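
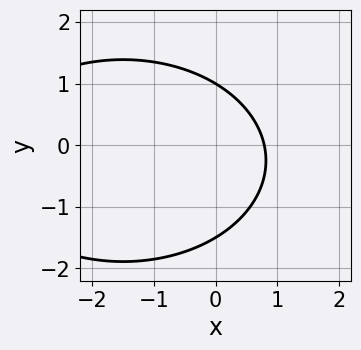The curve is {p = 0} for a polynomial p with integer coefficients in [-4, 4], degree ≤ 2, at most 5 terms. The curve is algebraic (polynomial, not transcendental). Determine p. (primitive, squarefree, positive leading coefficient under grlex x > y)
x^2 + 2*y^2 + 3*x + y - 3

First, degree: a generic line meets the curve in up to 2 points, so deg p = 2.
Next, reading off the gridlines: it crosses the y-axis at the gridline y = 1.
Finally, the integer polynomial consistent with all of this is the stated p.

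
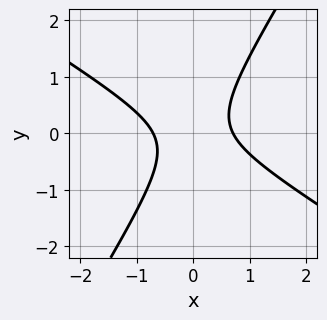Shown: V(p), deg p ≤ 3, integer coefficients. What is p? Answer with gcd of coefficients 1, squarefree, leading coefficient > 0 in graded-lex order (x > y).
First, deg p = 2. The shape is more complex than any degree-1 curve.
Then, checking where it meets the axes: no y-intercept at any integer in the box.
Finally, together with the visible shape, these determine p as stated.

2*x^2 + 2*x*y - 2*y^2 - 1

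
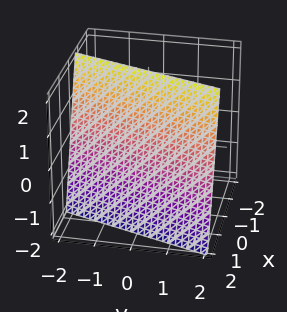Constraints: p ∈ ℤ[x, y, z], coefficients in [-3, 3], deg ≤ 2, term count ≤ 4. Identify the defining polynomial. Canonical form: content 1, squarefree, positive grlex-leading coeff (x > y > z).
(a) Degree: the surface is flat (a plane), so deg p = 1.
(b) Against the integer gridlines: one z-axis crossing is at z = 2; it crosses the y-axis at the gridline y = -2.
(c) The integer polynomial consistent with all of this is the stated p.

3*x - y + z - 2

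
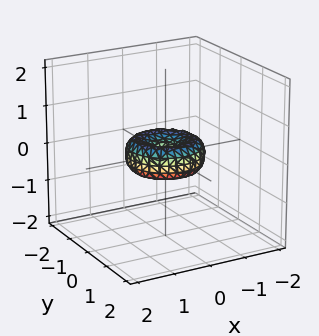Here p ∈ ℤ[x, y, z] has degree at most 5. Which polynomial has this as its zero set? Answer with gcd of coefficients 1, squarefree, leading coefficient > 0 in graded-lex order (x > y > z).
deg p = 4.
Symmetries: rotational symmetry about the z-axis ⇒ p depends on x, y only through x² + y².
From the axis intercepts and sections: a circular section at z = 0 has radius exactly 1; among the integer gridlines, it crosses the y-axis at y ∈ {-1, 0, 1}; the x-axis gridline crossings are at x ∈ {-1, 0, 1}.
Fitting integer coefficients to these (and the overall shape) gives p.

2*x^4 + 4*x^2*y^2 + 2*y^4 - 2*x^2 - 2*y^2 + 3*z^2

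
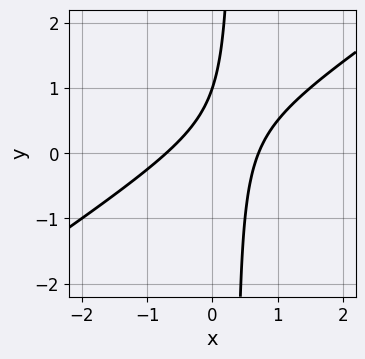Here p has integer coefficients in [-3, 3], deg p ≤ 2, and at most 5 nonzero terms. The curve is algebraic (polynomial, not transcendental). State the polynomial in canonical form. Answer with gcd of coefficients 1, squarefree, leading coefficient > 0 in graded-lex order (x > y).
First, the degree is 2 — no degree-1 curve has this shape.
Then, from the visible intercepts: it meets the y-axis at y = 1 (among the integer gridlines).
Finally, these observations pin down the coefficients.

2*x^2 - 3*x*y + y - 1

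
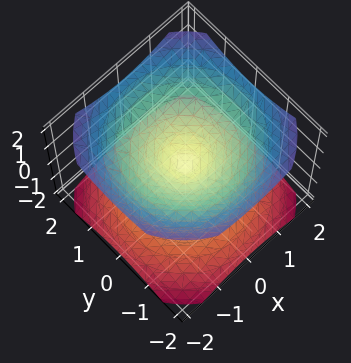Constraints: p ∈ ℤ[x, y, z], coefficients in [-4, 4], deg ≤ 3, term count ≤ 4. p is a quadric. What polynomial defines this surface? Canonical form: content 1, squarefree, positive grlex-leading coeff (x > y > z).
1. There are 2 components. Treating them together as one polynomial.
2. deg p = 2. Two nappes meeting at a single point; a quadric.
3. Symmetries: rotational symmetry about the z-axis ⇒ p depends on x, y only through x² + y²; the z ↦ −z reflection is a symmetry, so z appears only in even powers.
4. From the axis intercepts and sections: a circular section at z = 1 has radius between 1 and 2; it meets the y-axis at y = 0 (among the integer gridlines).
5. Assembling these constraints gives the stated polynomial.

2*x^2 + 2*y^2 - 3*z^2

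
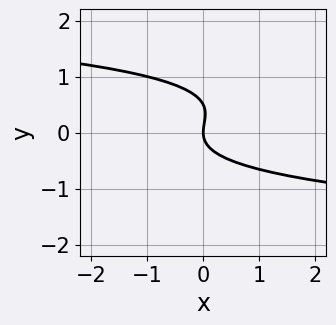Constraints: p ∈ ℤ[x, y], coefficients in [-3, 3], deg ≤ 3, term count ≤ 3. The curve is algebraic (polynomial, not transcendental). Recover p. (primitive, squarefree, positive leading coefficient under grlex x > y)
(a) Degree: no degree-2 curve has this shape, so deg p = 3.
(b) Reading off the gridlines: it meets the x-axis at x = 0 (among the integer gridlines); it crosses the y-axis at the gridline y = 0.
(c) The integer polynomial consistent with all of this is the stated p.

2*y^3 - y^2 + x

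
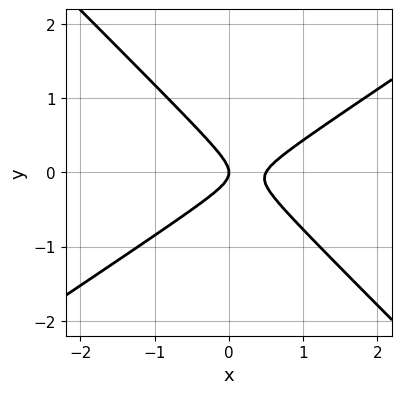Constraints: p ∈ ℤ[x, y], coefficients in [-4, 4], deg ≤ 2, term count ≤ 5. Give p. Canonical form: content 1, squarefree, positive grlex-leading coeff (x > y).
(a) The degree is 2 — a generic line meets the curve in up to 2 points.
(b) Reading off the gridlines: one y-axis crossing is at y = 0; it crosses the x-axis at the gridline x = 0.
(c) Putting this together gives p.

2*x^2 - x*y - 3*y^2 - x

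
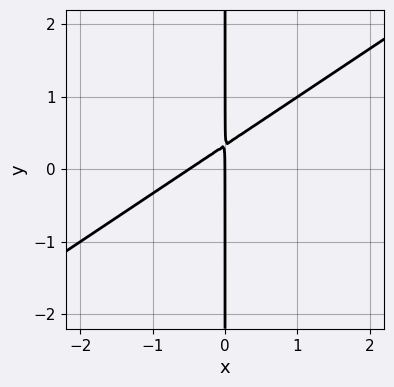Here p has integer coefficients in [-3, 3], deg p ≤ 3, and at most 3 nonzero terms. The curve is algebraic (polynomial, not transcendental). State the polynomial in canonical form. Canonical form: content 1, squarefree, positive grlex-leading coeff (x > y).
1. deg p = 2. A generic line meets the curve in up to 2 points.
2. From the visible intercepts: every point of the y-axis in the box is on the curve; it meets the x-axis at x = 0 (among the integer gridlines).
3. Assembling these constraints gives the stated polynomial.

2*x^2 - 3*x*y + x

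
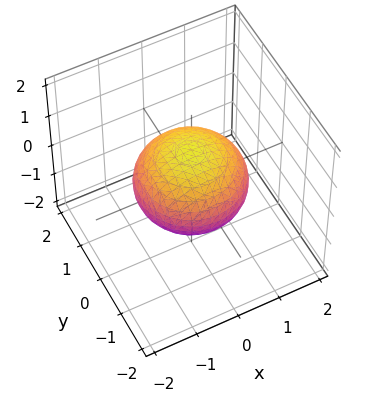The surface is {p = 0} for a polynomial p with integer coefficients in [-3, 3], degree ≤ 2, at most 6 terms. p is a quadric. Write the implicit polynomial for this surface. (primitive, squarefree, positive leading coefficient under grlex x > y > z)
2*x^2 + 2*y^2 + 3*z^2 - 3

First, the degree is 2 — a closed, bounded, convex surface; a quadric.
Next, symmetries: the z ↦ −z reflection is a symmetry, so z appears only in even powers; the surface is invariant under rotation about z: p = q(x² + y², z).
Then, from the visible intercepts: a circular section at z = 0 has radius between 1 and 2; among the integer gridlines, it crosses the z-axis at z ∈ {-1, 1}.
Finally, assembling these constraints gives the stated polynomial.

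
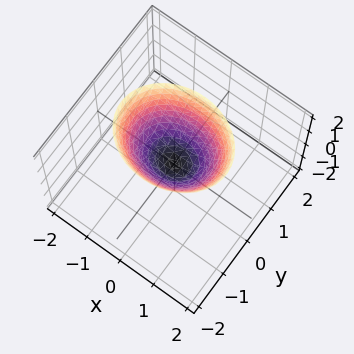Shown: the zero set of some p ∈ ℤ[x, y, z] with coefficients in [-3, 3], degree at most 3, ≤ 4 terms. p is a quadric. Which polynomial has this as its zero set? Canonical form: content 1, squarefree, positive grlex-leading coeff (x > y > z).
2*x^2 + 3*y^2 - 2*z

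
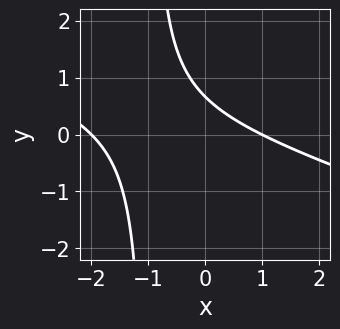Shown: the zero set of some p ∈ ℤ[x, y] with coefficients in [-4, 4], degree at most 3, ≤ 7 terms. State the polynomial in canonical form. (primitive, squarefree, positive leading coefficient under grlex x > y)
(a) Degree: the shape is more complex than any degree-1 curve, so deg p = 2.
(b) Reading off the gridlines: the x-axis gridline crossings are at x ∈ {-2, 1}.
(c) Matching integer coefficients to the picture gives p.

x^2 + 3*x*y + x + 3*y - 2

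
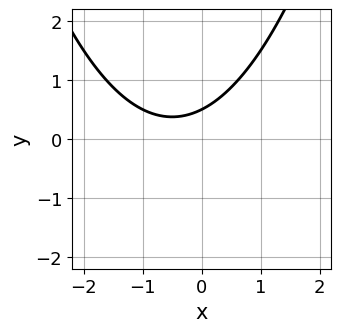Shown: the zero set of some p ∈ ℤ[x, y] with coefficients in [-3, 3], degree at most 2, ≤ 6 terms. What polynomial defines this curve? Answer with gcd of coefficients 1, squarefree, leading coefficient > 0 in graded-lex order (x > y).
First, degree: the shape is more complex than any degree-1 curve, so deg p = 2.
Then, checking where it meets the axes: the curve avoids every integer x-axis point in the box.
Finally, solving for integer coefficients yields p as stated.

x^2 + x - 2*y + 1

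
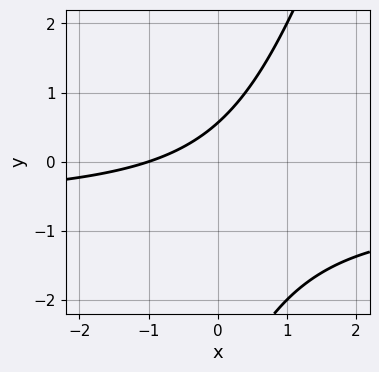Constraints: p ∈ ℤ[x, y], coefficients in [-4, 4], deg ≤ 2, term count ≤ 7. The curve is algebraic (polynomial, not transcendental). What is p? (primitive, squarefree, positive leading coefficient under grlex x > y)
(a) deg p = 2.
(b) Against the integer gridlines: one x-axis crossing is at x = -1.
(c) Together with the visible shape, these determine p as stated.

3*x*y - y^2 + 2*x - 3*y + 2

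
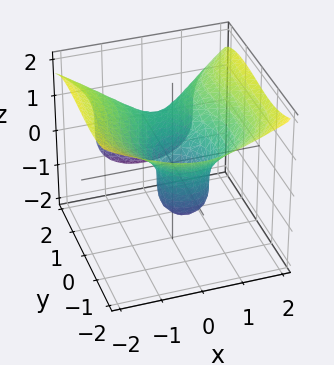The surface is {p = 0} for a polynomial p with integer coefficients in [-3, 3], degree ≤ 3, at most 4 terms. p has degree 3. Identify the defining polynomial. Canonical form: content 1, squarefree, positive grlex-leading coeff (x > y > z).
y^3 + 2*z^3 - 3*x^2 - 2*y

The degree is 3 — the shape is more complex than any degree-2 surface.
Reading off the gridlines: it meets the z-axis at z = 0 (among the integer gridlines); it meets the x-axis at x = 0 (among the integer gridlines); one y-axis crossing is at y = 0.
Together with the visible shape, these determine p as stated.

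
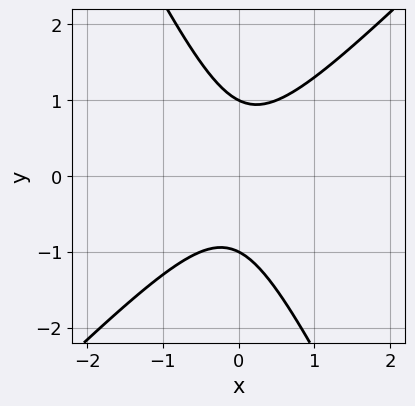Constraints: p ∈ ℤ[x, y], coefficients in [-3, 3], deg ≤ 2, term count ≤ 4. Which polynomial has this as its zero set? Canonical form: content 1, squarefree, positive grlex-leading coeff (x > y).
2*x^2 - x*y - y^2 + 1

The degree is 2 — no degree-1 curve has this shape.
From the axis intercepts and sections: the y-axis gridline crossings are at y ∈ {-1, 1}; no x-intercept at any integer in the box.
The integer polynomial consistent with all of this is the stated p.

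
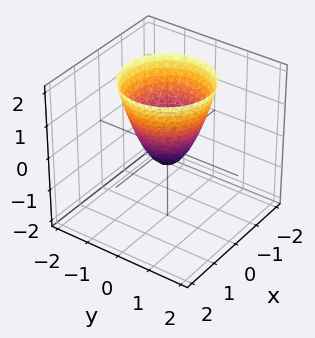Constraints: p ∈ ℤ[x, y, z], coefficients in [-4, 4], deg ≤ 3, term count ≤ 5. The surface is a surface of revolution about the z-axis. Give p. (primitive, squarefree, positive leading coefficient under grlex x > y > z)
First, deg p = 2. A generic line meets the surface in up to 2 points.
Next, symmetries: rotational symmetry about the z-axis ⇒ p depends on x, y only through x² + y².
Then, from the axis intercepts and sections: a circular section at z = 1 has radius exactly 1.
Finally, fitting integer coefficients to these (and the overall shape) gives p.

3*x^2 + 3*y^2 - 2*z - 1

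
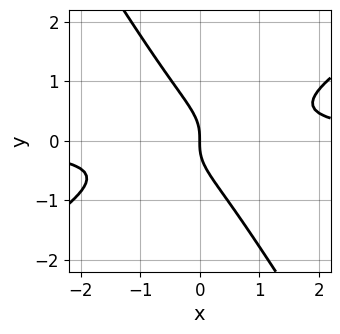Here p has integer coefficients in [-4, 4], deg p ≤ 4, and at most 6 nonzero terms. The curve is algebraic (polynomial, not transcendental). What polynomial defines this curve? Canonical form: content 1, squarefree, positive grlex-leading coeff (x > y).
3*x^2*y - 3*x*y^2 - 3*y^3 - 2*x

deg p = 3. The shape is more complex than any degree-2 curve.
Reading off the gridlines: one y-axis crossing is at y = 0; it crosses the x-axis at the gridline x = 0.
Assembling these constraints gives the stated polynomial.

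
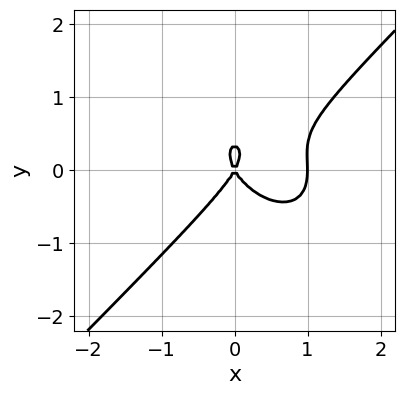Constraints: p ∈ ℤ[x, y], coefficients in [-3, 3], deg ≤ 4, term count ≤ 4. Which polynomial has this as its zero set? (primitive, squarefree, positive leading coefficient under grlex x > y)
3*x^3 - 3*y^3 - 3*x^2 + y^2

1. The degree is 3 — no degree-2 curve has this shape.
2. Checking where it meets the axes: it meets the y-axis at y = 0 (among the integer gridlines); among the integer gridlines, it crosses the x-axis at x ∈ {0, 1}.
3. Fitting integer coefficients to these (and the overall shape) gives p.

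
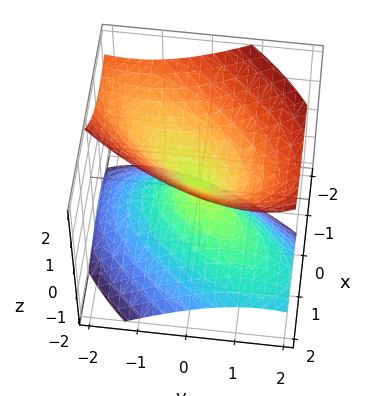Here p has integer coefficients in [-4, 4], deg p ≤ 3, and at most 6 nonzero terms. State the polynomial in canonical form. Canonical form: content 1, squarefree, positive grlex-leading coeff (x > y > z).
3*x^2 - 3*x*y + 2*x*z + 2*y^2 - 3*z^2

(a) The picture has 2 separate pieces.
(b) deg p = 2.
(c) Against the integer gridlines: one x-axis crossing is at x = 0; it meets the z-axis at z = 0 (among the integer gridlines).
(d) Matching integer coefficients to the picture gives p.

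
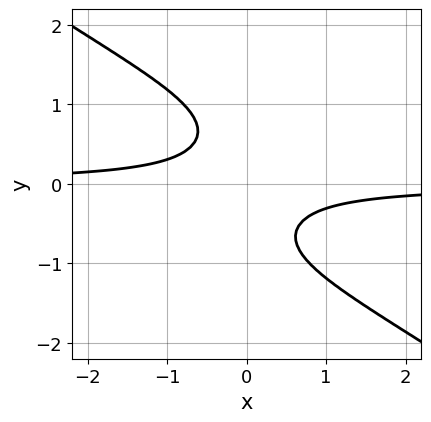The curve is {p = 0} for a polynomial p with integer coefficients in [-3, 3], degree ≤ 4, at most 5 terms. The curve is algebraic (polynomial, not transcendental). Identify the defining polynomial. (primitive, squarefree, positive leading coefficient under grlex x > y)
(a) deg p = 4. A generic line meets the curve in up to 4 points.
(b) Observable constraints: the curve avoids every integer y-axis point in the box; it misses every integer gridline on the x-axis.
(c) Putting this together gives p.

x^2*y^2 - 2*y^4 - 3*x*y - 1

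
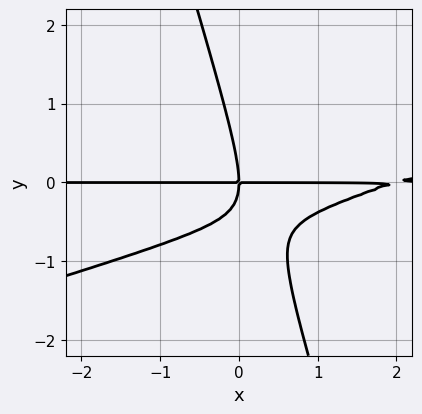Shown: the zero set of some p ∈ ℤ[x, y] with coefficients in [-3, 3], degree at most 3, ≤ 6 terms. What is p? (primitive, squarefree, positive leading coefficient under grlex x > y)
x^2*y - 3*x*y^2 - y^3 - 2*x*y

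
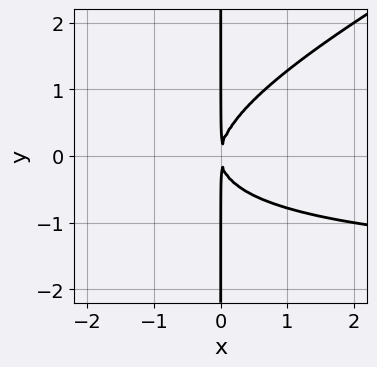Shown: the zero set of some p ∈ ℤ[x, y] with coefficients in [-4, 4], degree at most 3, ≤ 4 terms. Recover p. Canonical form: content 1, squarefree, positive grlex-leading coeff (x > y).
(a) deg p = 3. No degree-2 curve has this shape.
(b) Against the integer gridlines: the visible y-axis segment lies entirely on the curve.
(c) The integer polynomial consistent with all of this is the stated p.

x^2*y - 2*x*y^2 + 2*x^2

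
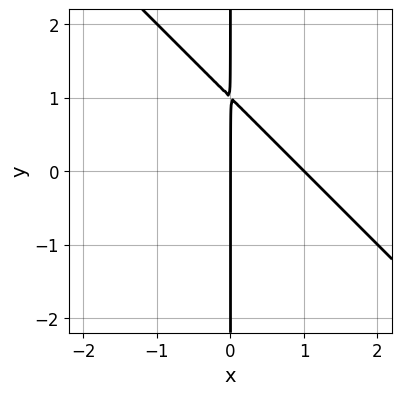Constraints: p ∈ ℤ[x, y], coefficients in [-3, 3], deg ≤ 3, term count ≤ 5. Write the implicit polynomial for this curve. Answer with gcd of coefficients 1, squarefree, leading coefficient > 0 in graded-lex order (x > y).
x^2 + x*y - x

(a) Degree: a generic line meets the curve in up to 2 points, so deg p = 2.
(b) Checking where it meets the axes: every point of the y-axis in the box is on the curve; the x-axis gridline crossings are at x ∈ {0, 1}.
(c) Assembling these constraints gives the stated polynomial.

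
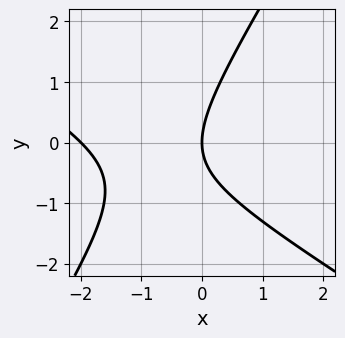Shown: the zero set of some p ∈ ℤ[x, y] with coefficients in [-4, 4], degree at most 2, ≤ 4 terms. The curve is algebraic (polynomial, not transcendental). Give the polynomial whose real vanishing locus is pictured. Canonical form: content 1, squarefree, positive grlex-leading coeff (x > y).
x^2 + x*y - y^2 + 2*x

(a) Degree: no degree-1 curve has this shape, so deg p = 2.
(b) Reading off the gridlines: among the integer gridlines, it crosses the x-axis at x ∈ {-2, 0}; it crosses the y-axis at the gridline y = 0.
(c) Together with the visible shape, these determine p as stated.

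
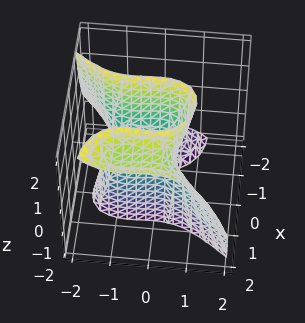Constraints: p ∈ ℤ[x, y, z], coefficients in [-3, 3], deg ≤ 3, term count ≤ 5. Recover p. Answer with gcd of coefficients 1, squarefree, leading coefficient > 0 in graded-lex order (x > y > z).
2*x^3 - 3*x^2*z - 2*y^3 - 2*y^2 + 2*z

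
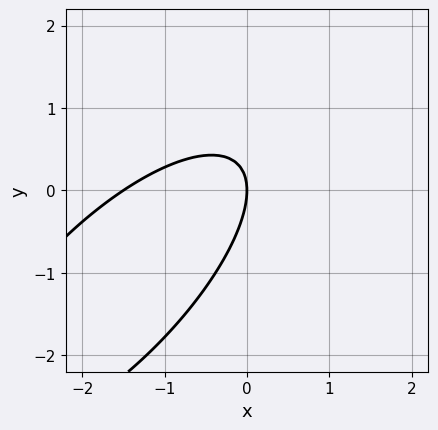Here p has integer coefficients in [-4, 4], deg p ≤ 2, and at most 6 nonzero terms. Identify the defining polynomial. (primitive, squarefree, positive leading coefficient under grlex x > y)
2*x^2 - 3*x*y + 2*y^2 + 3*x

(a) The degree is 2 — the shape is more complex than any degree-1 curve.
(b) From the visible intercepts: it meets the x-axis at x = 0 (among the integer gridlines); one y-axis crossing is at y = 0.
(c) Matching integer coefficients to the picture gives p.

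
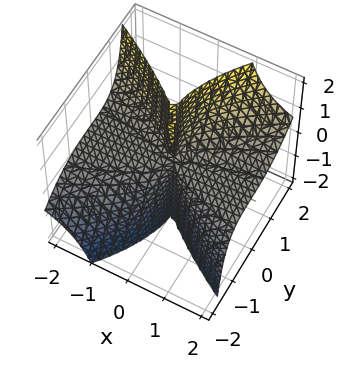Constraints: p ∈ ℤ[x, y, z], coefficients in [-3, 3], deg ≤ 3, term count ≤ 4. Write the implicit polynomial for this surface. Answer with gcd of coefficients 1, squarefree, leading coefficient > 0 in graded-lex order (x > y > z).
3*x^2*z + 3*x*y*z - 2*y^3

(a) I count 4 distinct pieces.
(b) Degree: no degree-2 surface has this shape, so deg p = 3.
(c) From the visible intercepts: it meets the y-axis at y = 0 (among the integer gridlines); the visible x-axis segment lies entirely on the surface; every point of the z-axis in the box is on the surface.
(d) Matching integer coefficients to the picture gives p.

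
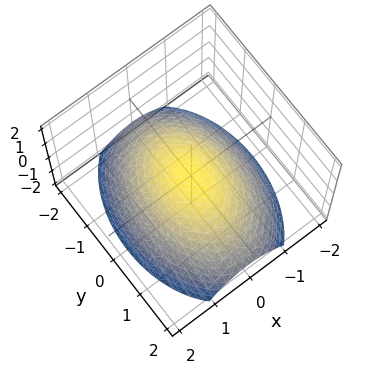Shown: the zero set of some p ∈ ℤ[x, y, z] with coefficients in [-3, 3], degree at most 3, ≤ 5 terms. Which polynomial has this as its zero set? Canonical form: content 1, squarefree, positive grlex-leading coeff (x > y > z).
2*x^2 + y^2 + 3*z

Degree: a single bowl opening along one axis; a quadric, so deg p = 2.
Symmetries: mirror symmetry y ↦ −y ⇒ only even powers of y; the x ↦ −x reflection is a symmetry, so x appears only in even powers.
Against the integer gridlines: it crosses the x-axis at the gridline x = 0; it crosses the y-axis at the gridline y = 0; one z-axis crossing is at z = 0.
The integer polynomial consistent with all of this is the stated p.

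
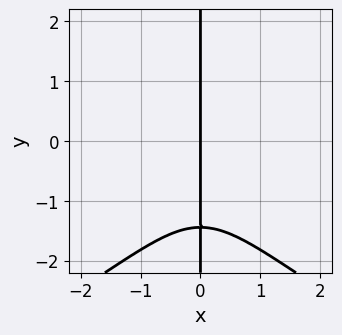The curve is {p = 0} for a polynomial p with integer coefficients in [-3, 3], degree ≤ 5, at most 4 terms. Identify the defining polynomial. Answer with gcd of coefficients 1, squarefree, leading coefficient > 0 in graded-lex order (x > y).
x*y^3 + 3*x^3 + 3*x

Degree: the shape is more complex than any degree-3 curve, so deg p = 4.
Reading off the gridlines: it meets the x-axis at x = 0 (among the integer gridlines); the visible y-axis segment lies entirely on the curve.
Together with the visible shape, these determine p as stated.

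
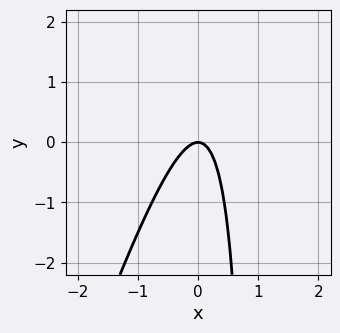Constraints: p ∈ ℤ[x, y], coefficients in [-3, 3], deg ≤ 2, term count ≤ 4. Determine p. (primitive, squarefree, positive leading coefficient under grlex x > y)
1. The degree is 2 — the shape is more complex than any degree-1 curve.
2. From the visible intercepts: one y-axis crossing is at y = 0; it crosses the x-axis at the gridline x = 0.
3. These observations pin down the coefficients.

3*x^2 - x*y + y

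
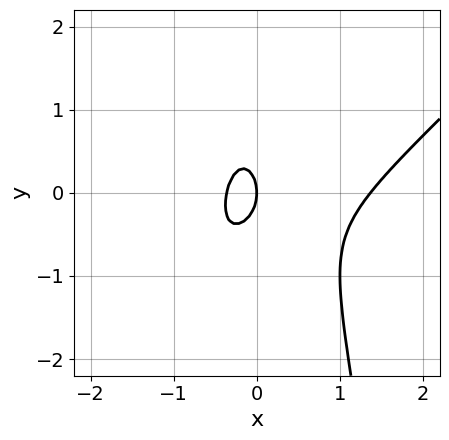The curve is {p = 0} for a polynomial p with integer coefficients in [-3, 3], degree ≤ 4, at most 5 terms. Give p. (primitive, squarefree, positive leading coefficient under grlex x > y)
First, deg p = 3.
Next, reading off the gridlines: it meets the y-axis at y = 0 (among the integer gridlines); it meets the x-axis at x = 0 (among the integer gridlines).
Finally, assembling these constraints gives the stated polynomial.

2*x^3 - 2*x^2*y - 2*x^2 - y^2 - x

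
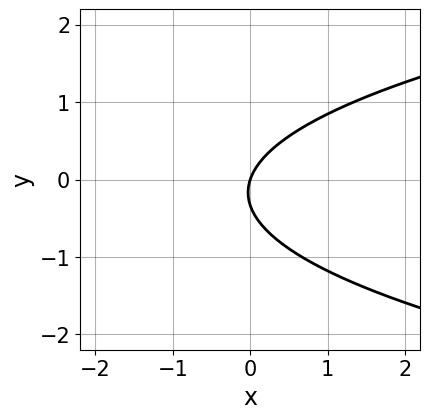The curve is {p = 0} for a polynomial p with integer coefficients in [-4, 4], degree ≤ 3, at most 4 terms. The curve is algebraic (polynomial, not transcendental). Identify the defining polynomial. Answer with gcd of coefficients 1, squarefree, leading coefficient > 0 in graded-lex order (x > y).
(a) Degree: no degree-1 curve has this shape, so deg p = 2.
(b) From the visible intercepts: it meets the x-axis at x = 0 (among the integer gridlines); one y-axis crossing is at y = 0.
(c) Assembling these constraints gives the stated polynomial.

3*y^2 - 3*x + y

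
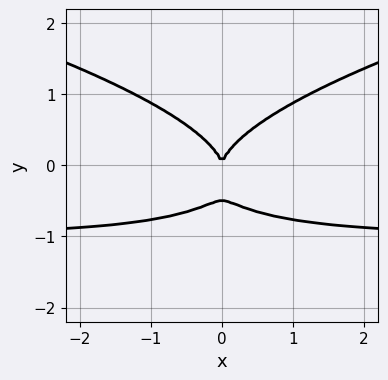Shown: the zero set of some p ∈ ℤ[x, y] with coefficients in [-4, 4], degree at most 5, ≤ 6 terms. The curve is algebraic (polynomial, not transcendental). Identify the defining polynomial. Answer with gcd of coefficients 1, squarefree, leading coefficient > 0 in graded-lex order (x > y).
First, deg p = 4.
Next, symmetries: the x ↦ −x reflection is a symmetry, so x appears only in even powers.
Then, against the integer gridlines: it meets the x-axis at x = 0 (among the integer gridlines); it crosses the y-axis at the gridline y = 0.
Finally, the integer polynomial consistent with all of this is the stated p.

2*y^4 - x^2*y + y^3 - x^2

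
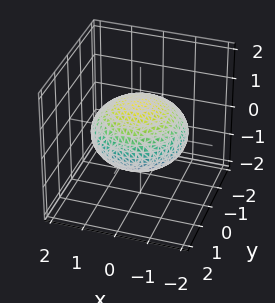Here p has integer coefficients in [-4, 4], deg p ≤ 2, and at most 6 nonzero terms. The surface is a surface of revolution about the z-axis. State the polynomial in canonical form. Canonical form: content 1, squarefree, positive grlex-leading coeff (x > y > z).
First, the degree is 2 — a generic line meets the surface in up to 2 points.
Then, symmetries: rotational symmetry about the z-axis ⇒ p depends on x, y only through x² + y².
Next, against the integer gridlines: a circular section at z = 0 has radius between 1 and 2; the z-axis gridline crossings are at z ∈ {-1, 1}.
Finally, assembling these constraints gives the stated polynomial.

x^2 + y^2 + 2*z^2 - 2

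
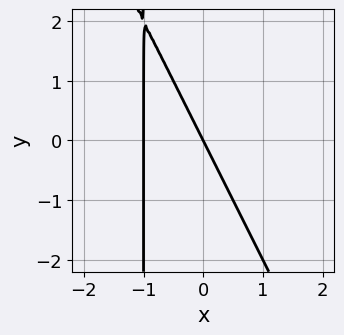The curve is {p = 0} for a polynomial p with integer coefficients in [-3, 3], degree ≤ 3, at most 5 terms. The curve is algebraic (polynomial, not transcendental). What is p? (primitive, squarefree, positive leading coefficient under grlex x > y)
2*x^2 + x*y + 2*x + y

1. Degree: the shape is more complex than any degree-1 curve, so deg p = 2.
2. Observable constraints: the x-axis gridline crossings are at x ∈ {-1, 0}; it meets the y-axis at y = 0 (among the integer gridlines).
3. Fitting integer coefficients to these (and the overall shape) gives p.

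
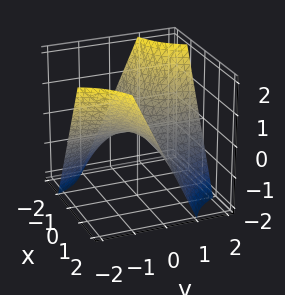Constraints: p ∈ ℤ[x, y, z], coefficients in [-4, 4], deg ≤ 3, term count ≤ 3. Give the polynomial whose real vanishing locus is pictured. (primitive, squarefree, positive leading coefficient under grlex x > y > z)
x*y + z

deg p = 2. A saddle surface; a quadric.
Observable constraints: it meets the z-axis at z = 0 (among the integer gridlines); the visible y-axis segment lies entirely on the surface.
Solving for integer coefficients yields p as stated. Check: (-2, 0, 0) on the x-axis lies on the surface, and p(-2, 0, 0) = 0. ✓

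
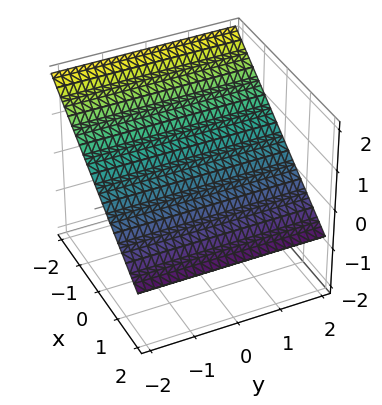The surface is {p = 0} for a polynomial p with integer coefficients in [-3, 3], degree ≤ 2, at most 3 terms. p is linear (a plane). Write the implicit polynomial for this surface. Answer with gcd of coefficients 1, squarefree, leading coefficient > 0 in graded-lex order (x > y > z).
2*x + 3*z - 2

First, deg p = 1.
Then, observable constraints: it meets the x-axis at x = 1 (among the integer gridlines); no y-intercept at any integer in the box.
Finally, these observations pin down the coefficients.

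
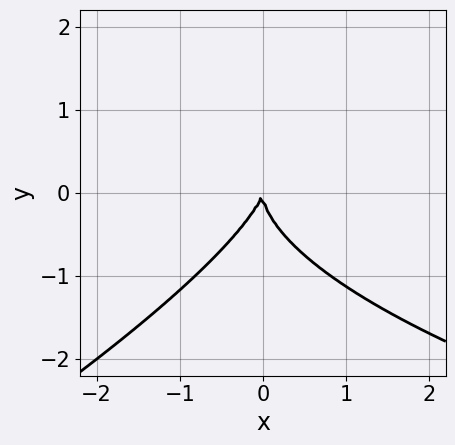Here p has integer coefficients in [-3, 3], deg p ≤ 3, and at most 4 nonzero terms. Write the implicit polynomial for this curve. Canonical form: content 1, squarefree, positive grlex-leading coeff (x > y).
1. Degree: the shape is more complex than any degree-2 curve, so deg p = 3.
2. Reading off the gridlines: one y-axis crossing is at y = 0; it meets the x-axis at x = 0 (among the integer gridlines).
3. Solving for integer coefficients yields p as stated.

x*y^2 - 2*y^3 - 3*x^2 + x*y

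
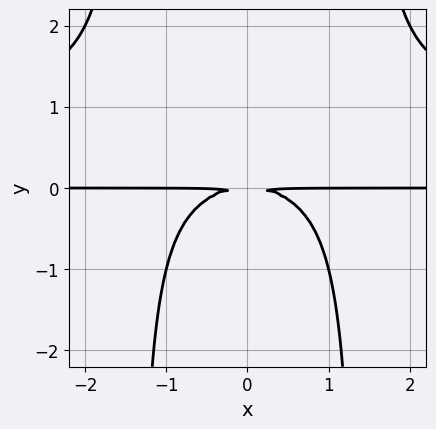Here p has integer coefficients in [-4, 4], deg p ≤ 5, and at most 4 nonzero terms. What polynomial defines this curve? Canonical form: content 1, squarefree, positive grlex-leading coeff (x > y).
x^2*y^2 - x^2*y - 2*y^2

deg p = 4.
Symmetries: the x ↦ −x reflection is a symmetry, so x appears only in even powers.
From the visible intercepts: every point of the x-axis in the box is on the curve.
Matching integer coefficients to the picture gives p.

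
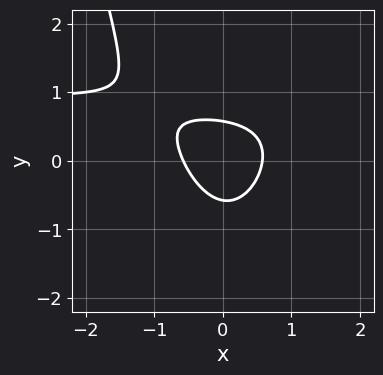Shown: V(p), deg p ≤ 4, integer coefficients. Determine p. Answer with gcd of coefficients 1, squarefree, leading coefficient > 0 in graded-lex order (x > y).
3*x^2*y - 3*x^2 - x*y - 3*y^2 + 1

deg p = 3. No degree-2 curve has this shape.
Putting this together gives p.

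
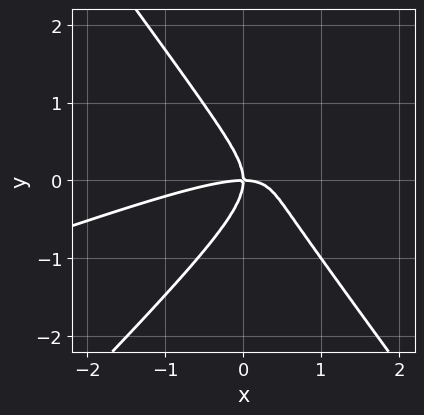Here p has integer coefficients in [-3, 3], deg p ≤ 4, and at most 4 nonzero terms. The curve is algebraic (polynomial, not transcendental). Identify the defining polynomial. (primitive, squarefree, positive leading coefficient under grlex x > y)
The degree is 3 — the shape is more complex than any degree-2 curve.
Observable constraints: one x-axis crossing is at x = 0; it crosses the y-axis at the gridline y = 0.
Putting this together gives p.

x^3 - 3*x^2*y + 2*y^3 + 2*x*y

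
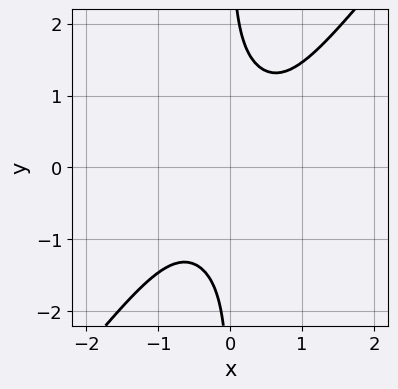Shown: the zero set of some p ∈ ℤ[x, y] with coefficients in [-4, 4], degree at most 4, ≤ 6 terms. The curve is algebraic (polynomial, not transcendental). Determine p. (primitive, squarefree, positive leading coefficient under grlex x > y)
(a) deg p = 4.
(b) Observable constraints: it misses every integer gridline on the x-axis; it misses every integer gridline on the y-axis.
(c) The integer polynomial consistent with all of this is the stated p.

2*x^4 + 3*x^3*y - 3*x*y^3 + 3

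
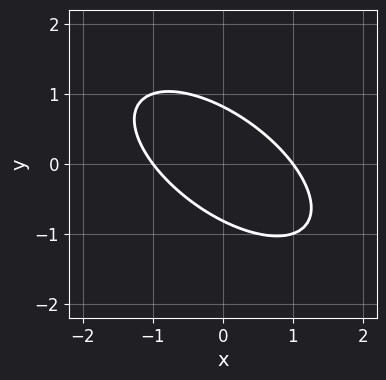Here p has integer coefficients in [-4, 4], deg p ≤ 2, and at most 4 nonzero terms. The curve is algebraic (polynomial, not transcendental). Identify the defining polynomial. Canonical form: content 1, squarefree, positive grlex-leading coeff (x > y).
(a) deg p = 2.
(b) Against the integer gridlines: the x-axis gridline crossings are at x ∈ {-1, 1}.
(c) These observations pin down the coefficients.

2*x^2 + 3*x*y + 3*y^2 - 2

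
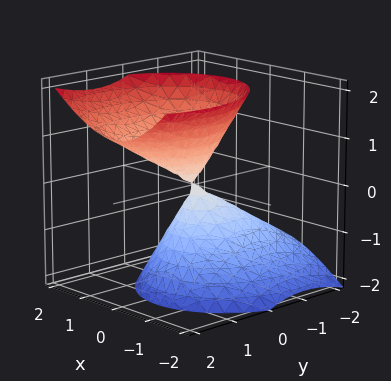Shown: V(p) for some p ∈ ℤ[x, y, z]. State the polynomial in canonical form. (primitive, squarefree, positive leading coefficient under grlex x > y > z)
(a) Degree: no degree-1 surface has this shape, so deg p = 2.
(b) Against the integer gridlines: it crosses the z-axis at the gridline z = 0; it crosses the y-axis at the gridline y = 0; it crosses the x-axis at the gridline x = 0.
(c) These observations pin down the coefficients.

3*x^2 - x*z + 2*y^2 - 2*y*z - 2*z^2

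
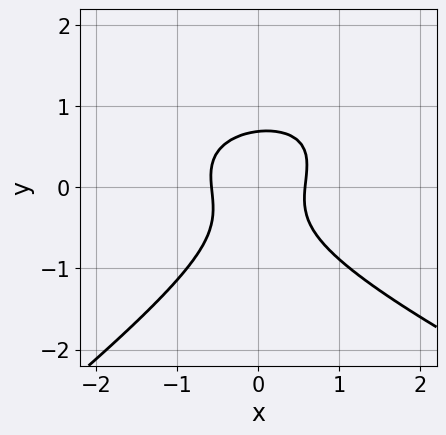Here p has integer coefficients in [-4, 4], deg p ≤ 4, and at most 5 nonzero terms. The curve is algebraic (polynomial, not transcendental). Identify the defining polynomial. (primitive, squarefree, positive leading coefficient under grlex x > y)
First, degree: the shape is more complex than any degree-2 curve, so deg p = 3.
Finally, putting this together gives p.

x^2*y + x*y^2 - 3*y^3 - 3*x^2 + 1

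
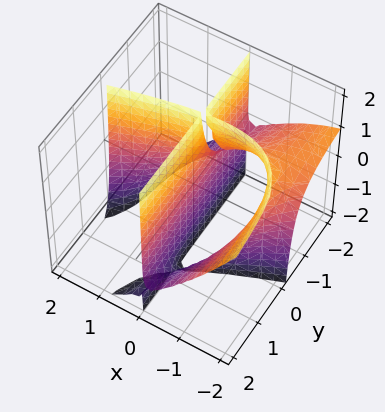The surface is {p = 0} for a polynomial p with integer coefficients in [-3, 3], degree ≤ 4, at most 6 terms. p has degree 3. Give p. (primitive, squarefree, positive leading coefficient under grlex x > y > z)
x^3 - 3*x^2*y - 3*x*y*z - 3*x*y - 3*x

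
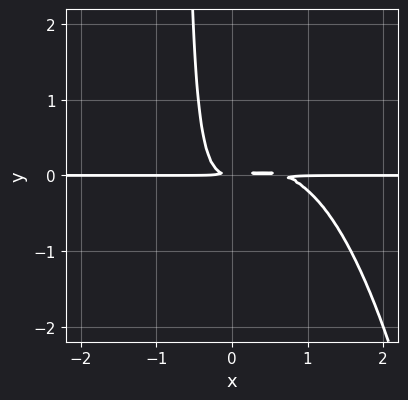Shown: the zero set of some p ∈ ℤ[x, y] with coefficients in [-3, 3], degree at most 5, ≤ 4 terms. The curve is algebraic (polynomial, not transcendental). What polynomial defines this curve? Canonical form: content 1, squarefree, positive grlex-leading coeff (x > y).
The degree is 4 — a generic line meets the curve in up to 4 points.
From the visible intercepts: every point of the x-axis in the box is on the curve.
The integer polynomial consistent with all of this is the stated p.

3*x^3*y - 2*x^2*y + 3*x*y^2 + 2*y^2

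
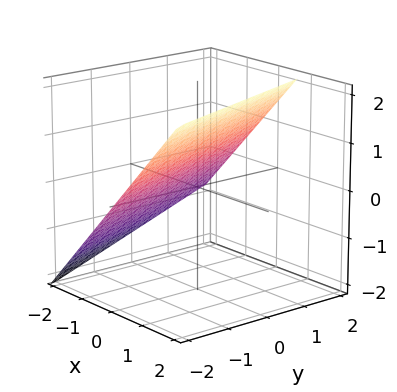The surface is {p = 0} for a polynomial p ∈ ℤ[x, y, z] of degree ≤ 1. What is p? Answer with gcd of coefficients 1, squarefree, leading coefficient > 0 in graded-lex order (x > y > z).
3*x + y - 3*z + 2

First, degree: every cross-section is a straight line — this is a plane, so deg p = 1.
Then, observable constraints: it crosses the y-axis at the gridline y = -2.
Finally, fitting integer coefficients to these (and the overall shape) gives p.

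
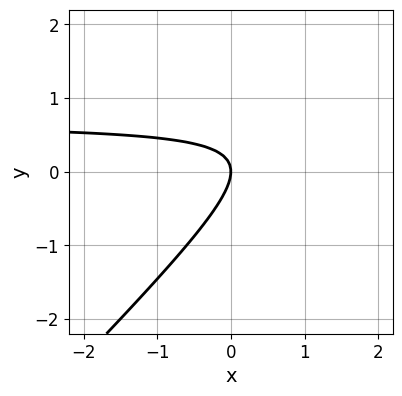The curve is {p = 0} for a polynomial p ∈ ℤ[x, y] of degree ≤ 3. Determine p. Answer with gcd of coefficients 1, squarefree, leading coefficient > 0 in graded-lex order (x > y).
(a) The degree is 2 — a generic line meets the curve in up to 2 points.
(b) Against the integer gridlines: one y-axis crossing is at y = 0; it crosses the x-axis at the gridline x = 0.
(c) Assembling these constraints gives the stated polynomial.

3*x*y - 3*y^2 - 2*x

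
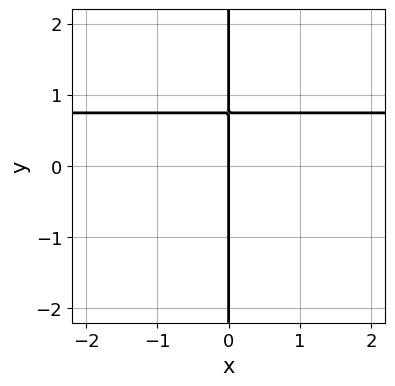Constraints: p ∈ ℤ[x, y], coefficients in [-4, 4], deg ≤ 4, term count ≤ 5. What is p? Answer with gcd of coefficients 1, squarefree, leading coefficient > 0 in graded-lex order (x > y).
3*x*y^3 + x*y - 2*x

1. The degree is 4 — the shape is more complex than any degree-3 curve.
2. Observable constraints: it meets the x-axis at x = 0 (among the integer gridlines); every point of the y-axis in the box is on the curve.
3. Assembling these constraints gives the stated polynomial.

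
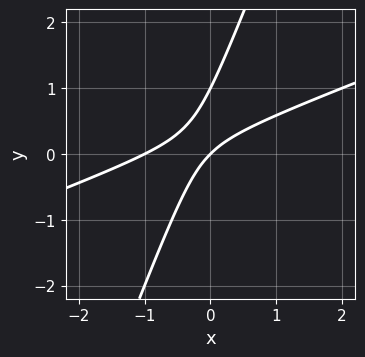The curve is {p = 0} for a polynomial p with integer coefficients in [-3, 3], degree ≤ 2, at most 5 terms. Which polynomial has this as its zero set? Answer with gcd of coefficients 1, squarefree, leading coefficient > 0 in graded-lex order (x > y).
x^2 - 3*x*y + y^2 + x - y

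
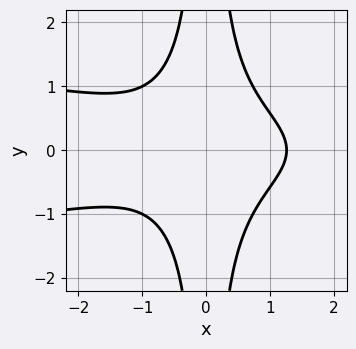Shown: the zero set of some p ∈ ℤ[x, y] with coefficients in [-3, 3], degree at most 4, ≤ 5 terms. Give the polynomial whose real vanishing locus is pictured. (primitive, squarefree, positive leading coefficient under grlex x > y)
3*x^2*y^2 + x^3 - 2

(a) The degree is 4 — the shape is more complex than any degree-3 curve.
(b) Symmetries: the y ↦ −y reflection is a symmetry, so y appears only in even powers.
(c) Checking where it meets the axes: no y-intercept at any integer in the box.
(d) Putting this together gives p.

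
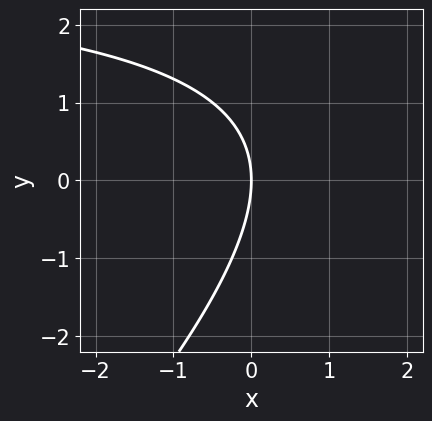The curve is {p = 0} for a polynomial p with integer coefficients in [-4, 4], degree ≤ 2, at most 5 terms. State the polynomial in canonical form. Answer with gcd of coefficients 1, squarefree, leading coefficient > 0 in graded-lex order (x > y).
x*y - y^2 - 3*x

The degree is 2 — a generic line meets the curve in up to 2 points.
Observable constraints: it meets the x-axis at x = 0 (among the integer gridlines); one y-axis crossing is at y = 0.
These observations pin down the coefficients.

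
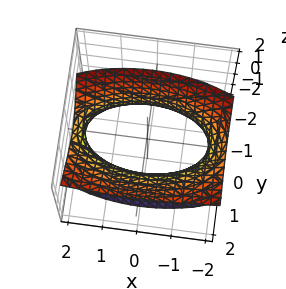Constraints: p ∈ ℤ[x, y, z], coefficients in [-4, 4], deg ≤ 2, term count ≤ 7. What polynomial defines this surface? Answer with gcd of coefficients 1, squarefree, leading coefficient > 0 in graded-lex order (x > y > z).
x^2 + 3*y^2 - 2*y*z - 2*z^2 - 3

First, degree: the shape is more complex than any degree-1 surface, so deg p = 2.
Then, reading off the gridlines: among the integer gridlines, it crosses the y-axis at y ∈ {-1, 1}; it misses every integer gridline on the z-axis.
Finally, together with the visible shape, these determine p as stated.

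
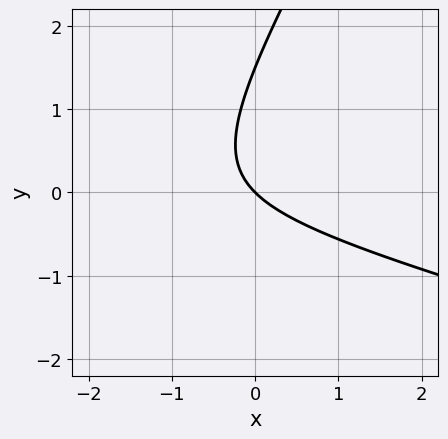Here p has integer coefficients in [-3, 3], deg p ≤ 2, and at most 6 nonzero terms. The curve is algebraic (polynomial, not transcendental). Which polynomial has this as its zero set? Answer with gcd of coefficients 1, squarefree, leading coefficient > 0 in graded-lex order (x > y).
x^2 + 3*x*y - 2*y^2 + 3*x + 3*y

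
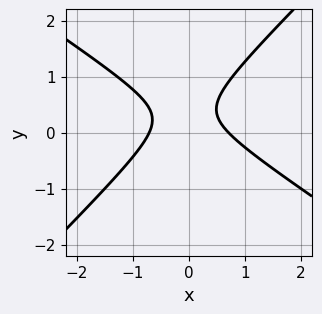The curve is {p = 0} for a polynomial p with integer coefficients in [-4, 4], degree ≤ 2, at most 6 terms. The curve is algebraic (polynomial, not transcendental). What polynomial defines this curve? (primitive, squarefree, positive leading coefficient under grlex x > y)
2*x^2 + x*y - 3*y^2 + 2*y - 1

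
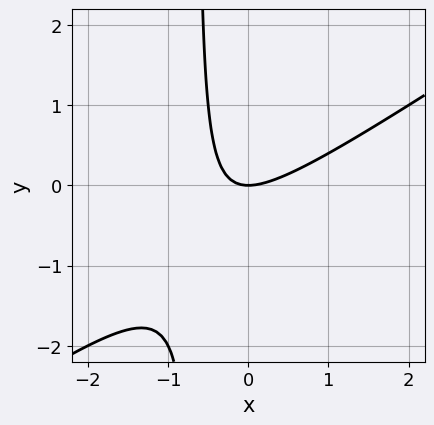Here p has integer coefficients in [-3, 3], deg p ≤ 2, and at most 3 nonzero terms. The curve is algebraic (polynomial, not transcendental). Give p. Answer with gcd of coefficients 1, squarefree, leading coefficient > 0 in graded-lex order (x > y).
2*x^2 - 3*x*y - 2*y

The degree is 2 — no degree-1 curve has this shape.
Reading off the gridlines: it crosses the x-axis at the gridline x = 0; it crosses the y-axis at the gridline y = 0.
Putting this together gives p.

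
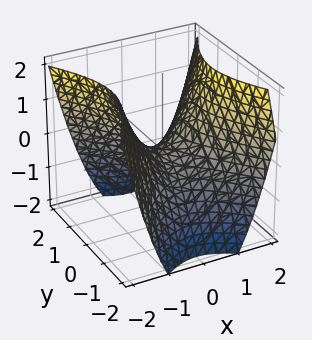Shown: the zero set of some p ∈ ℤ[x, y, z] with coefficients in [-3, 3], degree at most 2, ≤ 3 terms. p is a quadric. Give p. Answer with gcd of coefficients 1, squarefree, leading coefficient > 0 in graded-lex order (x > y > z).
3*x^2 - 2*y^2 - 3*z

First, the degree is 2 — a saddle surface; a quadric.
Next, symmetries: mirror symmetry y ↦ −y ⇒ only even powers of y; the x ↦ −x reflection is a symmetry, so x appears only in even powers.
Next, checking where it meets the axes: it crosses the y-axis at the gridline y = 0; it meets the x-axis at x = 0 (among the integer gridlines); one z-axis crossing is at z = 0.
Finally, putting this together gives p.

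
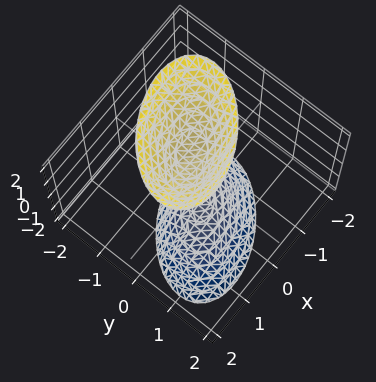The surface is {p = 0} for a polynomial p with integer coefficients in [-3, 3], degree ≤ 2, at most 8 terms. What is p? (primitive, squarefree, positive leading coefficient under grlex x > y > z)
2*x^2 - 2*x*y + 3*y^2 + y*z - z^2 + 1

First, the picture has 2 separate pieces. Treating them together as one polynomial.
Next, degree: a generic line meets the surface in up to 2 points, so deg p = 2.
Next, from the axis intercepts and sections: it misses every integer gridline on the y-axis; among the integer gridlines, it crosses the z-axis at z ∈ {-1, 1}; no x-intercept at any integer in the box.
Finally, the integer polynomial consistent with all of this is the stated p.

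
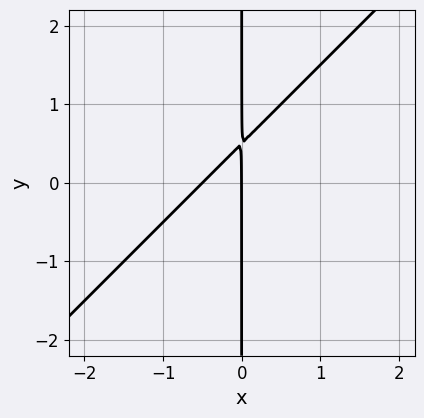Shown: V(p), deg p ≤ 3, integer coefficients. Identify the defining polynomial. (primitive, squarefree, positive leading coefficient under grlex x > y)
First, degree: no degree-1 curve has this shape, so deg p = 2.
Then, from the visible intercepts: it crosses the x-axis at the gridline x = 0; the visible y-axis segment lies entirely on the curve.
Finally, solving for integer coefficients yields p as stated.

2*x^2 - 2*x*y + x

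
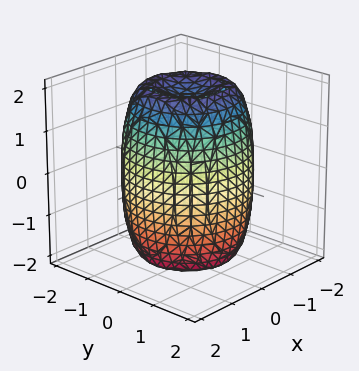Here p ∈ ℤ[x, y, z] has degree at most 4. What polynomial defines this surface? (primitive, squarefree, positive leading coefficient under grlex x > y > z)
2*x^4 + 4*x^2*y^2 + 2*y^4 - 3*x^2 - 3*y^2 + z^2 - 3

(a) deg p = 4. A generic line meets the surface in up to 4 points.
(b) Symmetries: rotational symmetry about the z-axis ⇒ p depends on x, y only through x² + y².
(c) Checking where it meets the axes: a circular section at z = 0 has radius between 1 and 2.
(d) Solving for integer coefficients yields p as stated.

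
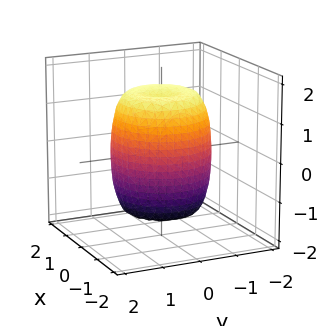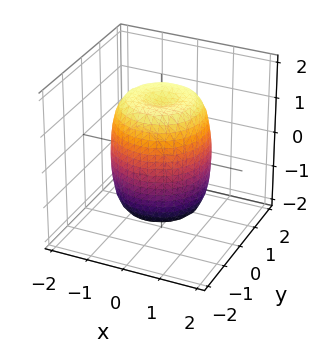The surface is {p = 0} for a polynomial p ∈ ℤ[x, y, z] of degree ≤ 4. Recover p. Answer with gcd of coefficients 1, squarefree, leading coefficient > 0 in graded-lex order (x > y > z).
(a) deg p = 4.
(b) Symmetry: every cross-section ⟂ z is a circle, so x, y appear only via x² + y².
(c) Observable constraints: a circular section at z = 0 has radius between 1 and 2.
(d) Assembling these constraints gives the stated polynomial.

2*x^4 + 4*x^2*y^2 + 2*y^4 - 2*x^2 - 2*y^2 + z^2 - 2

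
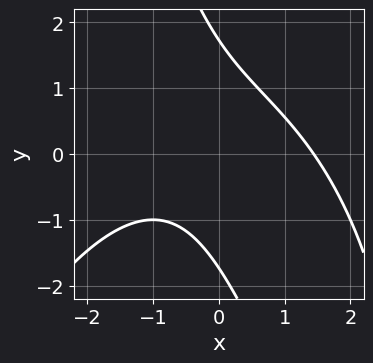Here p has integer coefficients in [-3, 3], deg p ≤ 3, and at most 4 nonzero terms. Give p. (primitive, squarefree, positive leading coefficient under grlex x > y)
x^3 + 3*x*y + y^2 - 3

First, degree: no degree-2 curve has this shape, so deg p = 3.
Finally, putting this together gives p.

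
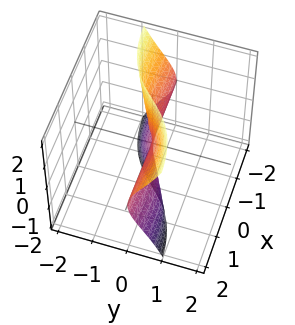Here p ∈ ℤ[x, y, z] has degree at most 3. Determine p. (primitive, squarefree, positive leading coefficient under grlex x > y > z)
x^2*y - x*z^2 + y^3 + y*z^2

deg p = 3.
Against the integer gridlines: the visible x-axis segment lies entirely on the surface; the visible z-axis segment lies entirely on the surface; one y-axis crossing is at y = 0.
Together with the visible shape, these determine p as stated.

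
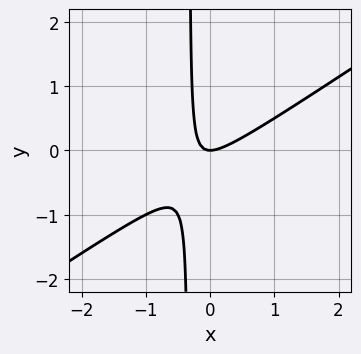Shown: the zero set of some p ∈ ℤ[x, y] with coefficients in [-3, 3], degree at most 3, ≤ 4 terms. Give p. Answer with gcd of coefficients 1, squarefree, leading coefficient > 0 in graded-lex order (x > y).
2*x^2 - 3*x*y - y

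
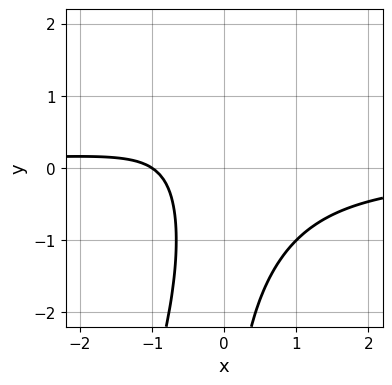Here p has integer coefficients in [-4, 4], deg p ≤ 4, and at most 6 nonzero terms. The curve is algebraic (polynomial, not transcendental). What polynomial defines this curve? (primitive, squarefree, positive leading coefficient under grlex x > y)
(a) deg p = 3. A generic line meets the curve in up to 3 points.
(b) Against the integer gridlines: the curve avoids every integer y-axis point in the box; it meets the x-axis at x = -1 (among the integer gridlines).
(c) Matching integer coefficients to the picture gives p.

3*x^2*y - x*y^2 + 2*x + 2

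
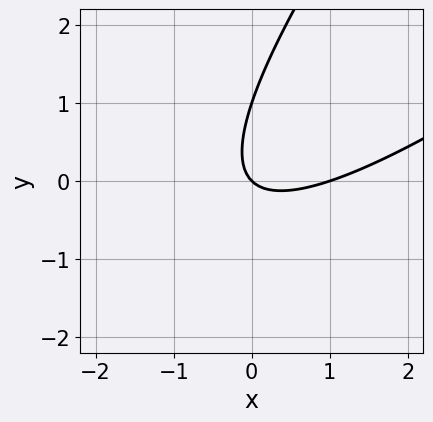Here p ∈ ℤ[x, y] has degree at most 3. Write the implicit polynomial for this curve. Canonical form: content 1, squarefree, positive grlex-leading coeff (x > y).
x^2 - 2*x*y + y^2 - x - y

First, the degree is 2 — no degree-1 curve has this shape.
Then, checking where it meets the axes: the x-axis gridline crossings are at x ∈ {0, 1}; the y-axis gridline crossings are at y ∈ {0, 1}.
Finally, together with the visible shape, these determine p as stated.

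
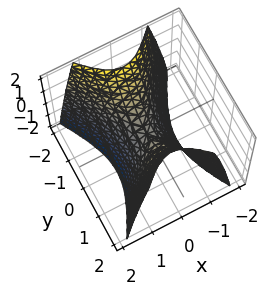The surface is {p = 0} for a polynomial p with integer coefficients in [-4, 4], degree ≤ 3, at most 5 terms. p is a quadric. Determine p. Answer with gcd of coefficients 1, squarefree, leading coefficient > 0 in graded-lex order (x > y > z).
1. The degree is 2 — a saddle surface; a quadric.
2. Symmetries: the x ↦ −x reflection is a symmetry, so x appears only in even powers; it's symmetric under y → −y, forcing even powers of y.
3. Observable constraints: one z-axis crossing is at z = 0; it meets the y-axis at y = 0 (among the integer gridlines); one x-axis crossing is at x = 0.
4. Matching integer coefficients to the picture gives p.

2*x^2 - y^2 + z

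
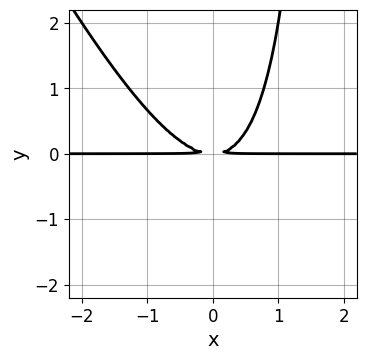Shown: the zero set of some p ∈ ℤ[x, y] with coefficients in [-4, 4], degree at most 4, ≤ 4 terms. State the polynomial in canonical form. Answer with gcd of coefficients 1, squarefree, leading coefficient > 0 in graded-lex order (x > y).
1. Degree: no degree-2 curve has this shape, so deg p = 3.
2. Observable constraints: every point of the x-axis in the box is on the curve.
3. Putting this together gives p.

2*x^2*y + x*y^2 - 2*y^2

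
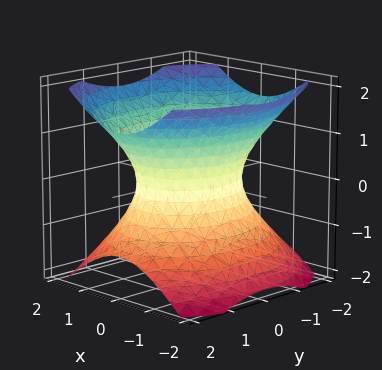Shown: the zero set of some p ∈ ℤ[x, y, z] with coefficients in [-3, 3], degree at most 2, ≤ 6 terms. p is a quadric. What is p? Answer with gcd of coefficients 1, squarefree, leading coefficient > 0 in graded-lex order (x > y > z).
3*x^2 + 2*y^2 - 3*z^2 - 3

1. The degree is 2 — an hourglass — one-sheet hyperboloid; a quadric.
2. Symmetries: the x ↦ −x reflection is a symmetry, so x appears only in even powers; mirror symmetry z ↦ −z ⇒ only even powers of z; mirror symmetry y ↦ −y ⇒ only even powers of y.
3. Reading off the gridlines: among the integer gridlines, it crosses the x-axis at x ∈ {-1, 1}; no z-intercept at any integer in the box.
4. Fitting integer coefficients to these (and the overall shape) gives p.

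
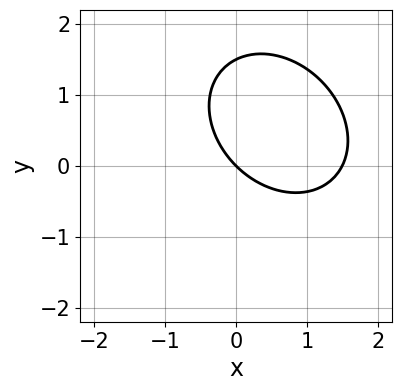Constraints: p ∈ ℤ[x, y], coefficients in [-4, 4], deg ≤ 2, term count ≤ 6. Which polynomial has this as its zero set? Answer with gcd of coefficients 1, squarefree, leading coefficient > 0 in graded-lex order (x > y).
1. Degree: no degree-1 curve has this shape, so deg p = 2.
2. Observable constraints: it meets the y-axis at y = 0 (among the integer gridlines); it crosses the x-axis at the gridline x = 0.
3. These observations pin down the coefficients.

2*x^2 + x*y + 2*y^2 - 3*x - 3*y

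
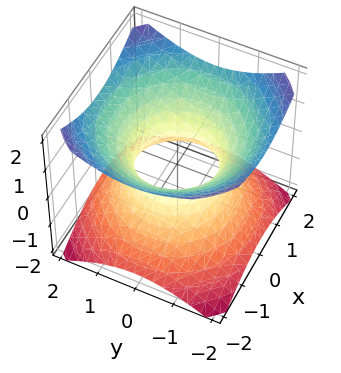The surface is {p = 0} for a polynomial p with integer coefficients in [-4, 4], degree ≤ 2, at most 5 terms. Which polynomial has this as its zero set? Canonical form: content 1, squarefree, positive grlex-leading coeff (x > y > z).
1. The degree is 2 — an hourglass — one-sheet hyperboloid; a quadric.
2. Symmetries: every cross-section ⟂ z is a circle, so x, y appear only via x² + y²; the z ↦ −z reflection is a symmetry, so z appears only in even powers.
3. Against the integer gridlines: a circular section at z = -1 has radius between 1 and 2; among the integer gridlines, it crosses the x-axis at x ∈ {-1, 1}; among the integer gridlines, it crosses the y-axis at y ∈ {-1, 1}.
4. Putting this together gives p.

2*x^2 + 2*y^2 - 3*z^2 - 2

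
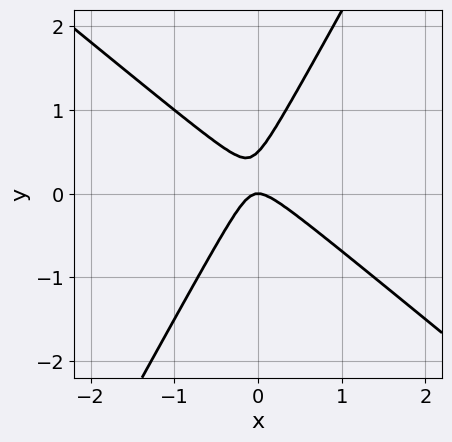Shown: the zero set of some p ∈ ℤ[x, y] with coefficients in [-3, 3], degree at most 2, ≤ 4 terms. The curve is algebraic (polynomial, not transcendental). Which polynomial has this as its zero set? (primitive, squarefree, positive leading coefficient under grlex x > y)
The degree is 2 — the shape is more complex than any degree-1 curve.
From the visible intercepts: it crosses the x-axis at the gridline x = 0; it meets the y-axis at y = 0 (among the integer gridlines).
Assembling these constraints gives the stated polynomial.

3*x^2 + 2*x*y - 2*y^2 + y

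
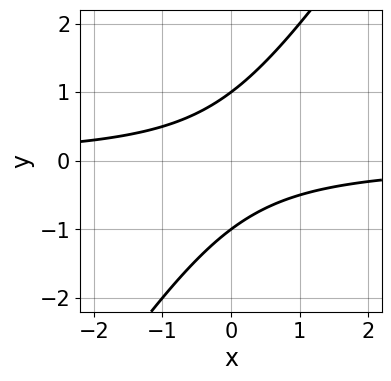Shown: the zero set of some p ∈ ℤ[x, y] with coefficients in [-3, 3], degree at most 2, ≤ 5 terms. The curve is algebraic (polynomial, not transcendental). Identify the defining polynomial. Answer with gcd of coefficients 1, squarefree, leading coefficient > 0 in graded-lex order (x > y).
3*x*y - 2*y^2 + 2

First, deg p = 2. A generic line meets the curve in up to 2 points.
Then, checking where it meets the axes: among the integer gridlines, it crosses the y-axis at y ∈ {-1, 1}; no x-intercept at any integer in the box.
Finally, these observations pin down the coefficients.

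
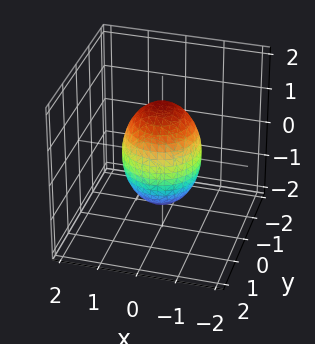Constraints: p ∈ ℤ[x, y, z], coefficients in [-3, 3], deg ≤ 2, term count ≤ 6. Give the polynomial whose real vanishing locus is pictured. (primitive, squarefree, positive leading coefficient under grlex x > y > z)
First, the degree is 2 — a closed, bounded, convex surface; a quadric.
Then, symmetries: the surface is invariant under rotation about z: p = q(x² + y², z); it's symmetric under z → −z, forcing even powers of z.
Next, from the axis intercepts and sections: a circular section at z = -1 has radius between 0 and 1; the x-axis gridline crossings are at x ∈ {-1, 1}; among the integer gridlines, it crosses the y-axis at y ∈ {-1, 1}.
Finally, putting this together gives p.

2*x^2 + 2*y^2 + z^2 - 2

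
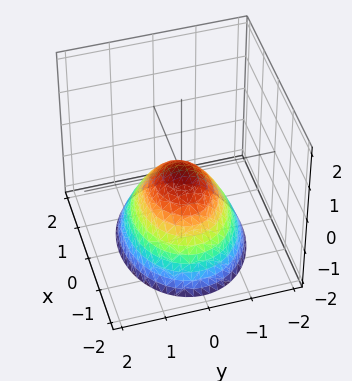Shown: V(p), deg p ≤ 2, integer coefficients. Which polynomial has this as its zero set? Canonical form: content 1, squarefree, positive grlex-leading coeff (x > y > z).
2*x^2 + 3*y^2 + 3*z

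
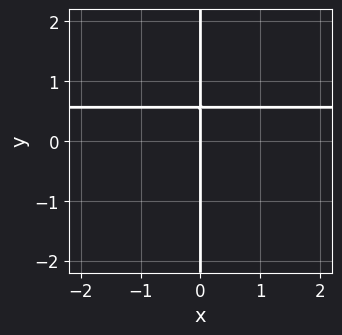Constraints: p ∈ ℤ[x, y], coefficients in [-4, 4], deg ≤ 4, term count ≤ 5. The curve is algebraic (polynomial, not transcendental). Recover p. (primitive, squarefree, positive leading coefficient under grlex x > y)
deg p = 4. The shape is more complex than any degree-3 curve.
From the axis intercepts and sections: it meets the x-axis at x = 0 (among the integer gridlines); every point of the y-axis in the box is on the curve.
Putting this together gives p.

2*x*y^3 + 2*x*y^2 - x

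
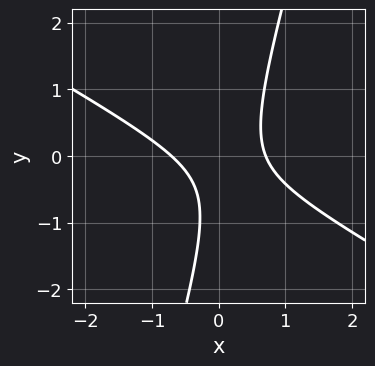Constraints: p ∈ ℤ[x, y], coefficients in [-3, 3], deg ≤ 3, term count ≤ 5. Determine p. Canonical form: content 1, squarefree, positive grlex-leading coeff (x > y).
2*x^2 + 3*x*y - y^2 - y - 1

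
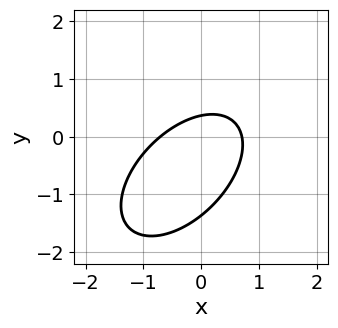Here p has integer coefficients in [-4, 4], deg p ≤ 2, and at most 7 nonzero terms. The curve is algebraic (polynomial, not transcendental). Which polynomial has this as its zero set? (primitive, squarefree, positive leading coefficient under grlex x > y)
2*x^2 - 2*x*y + 2*y^2 + 2*y - 1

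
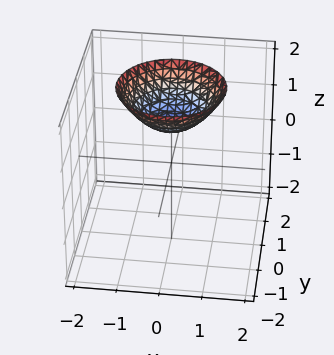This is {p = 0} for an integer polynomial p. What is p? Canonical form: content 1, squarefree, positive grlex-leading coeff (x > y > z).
2*x^2 + 2*y^2 - 3*z + 3

First, deg p = 2.
Then, by symmetry, the surface is invariant under rotation about z: p = q(x² + y², z).
Then, checking where it meets the axes: a circular section at z = 2 has radius between 1 and 2; it meets the z-axis at z = 1 (among the integer gridlines); the surface avoids every integer x-axis point in the box; no y-intercept at any integer in the box.
Finally, these observations pin down the coefficients.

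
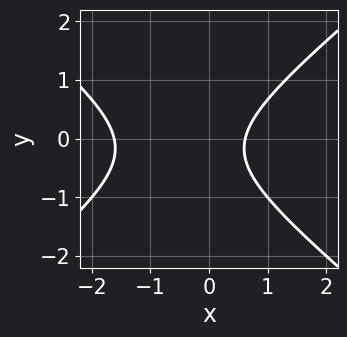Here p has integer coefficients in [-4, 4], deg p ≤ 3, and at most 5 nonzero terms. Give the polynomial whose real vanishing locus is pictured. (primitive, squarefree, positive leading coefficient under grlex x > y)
2*x^2 - 3*y^2 + 2*x - y - 2

(a) The degree is 2 — no degree-1 curve has this shape.
(b) Reading off the gridlines: the curve avoids every integer y-axis point in the box.
(c) Matching integer coefficients to the picture gives p.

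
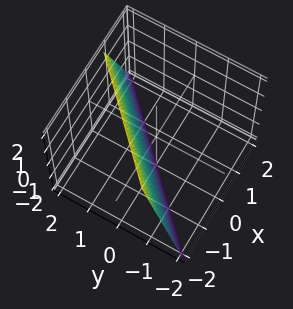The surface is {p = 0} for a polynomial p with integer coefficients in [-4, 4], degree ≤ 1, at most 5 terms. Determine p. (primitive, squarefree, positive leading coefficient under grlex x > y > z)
3*x - 3*y + z + 2

(a) deg p = 1. Every cross-section is a straight line — this is a plane.
(b) Reading off the gridlines: it crosses the z-axis at the gridline z = -2.
(c) These observations pin down the coefficients.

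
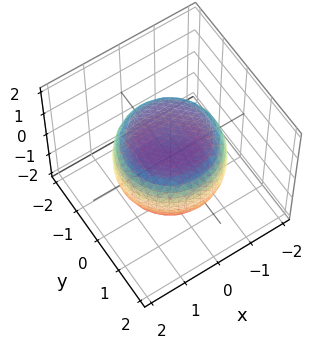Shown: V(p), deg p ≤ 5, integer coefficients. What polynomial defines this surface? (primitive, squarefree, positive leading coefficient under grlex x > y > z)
x^4 + 2*x^2*y^2 + y^4 - x^2 - y^2 + 2*z^2 - 2

The degree is 4 — no degree-3 surface has this shape.
Symmetries: rotational symmetry about the z-axis ⇒ p depends on x, y only through x² + y².
Observable constraints: a circular section at z = 0 has radius between 1 and 2; the z-axis gridline crossings are at z ∈ {-1, 1}.
These observations pin down the coefficients.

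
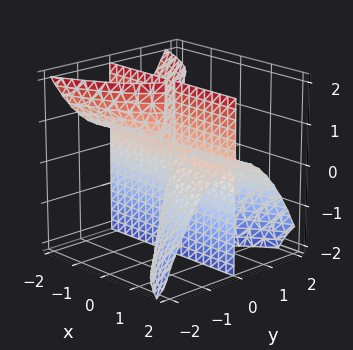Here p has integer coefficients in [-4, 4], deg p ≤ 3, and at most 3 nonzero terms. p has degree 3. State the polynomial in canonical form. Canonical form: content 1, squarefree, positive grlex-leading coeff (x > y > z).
(a) I count 3 distinct pieces. They look like related sheets of one shape, so recover p as a whole.
(b) Degree: no degree-2 surface has this shape, so deg p = 3.
(c) From the visible intercepts: every point of the x-axis in the box is on the surface; every point of the z-axis in the box is on the surface; it crosses the y-axis at the gridline y = 0.
(d) Putting this together gives p.

2*x*y*z + 2*y^3 - x*y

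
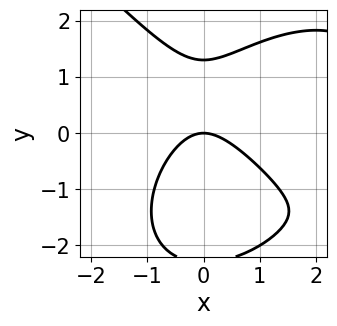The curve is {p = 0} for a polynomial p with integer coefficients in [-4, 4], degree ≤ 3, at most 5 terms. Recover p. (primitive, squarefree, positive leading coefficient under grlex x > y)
x^3 + y^3 - 3*x^2 + y^2 - 3*y

First, deg p = 3. A generic line meets the curve in up to 3 points.
Next, from the visible intercepts: it crosses the y-axis at the gridline y = 0; it meets the x-axis at x = 0 (among the integer gridlines).
Finally, solving for integer coefficients yields p as stated.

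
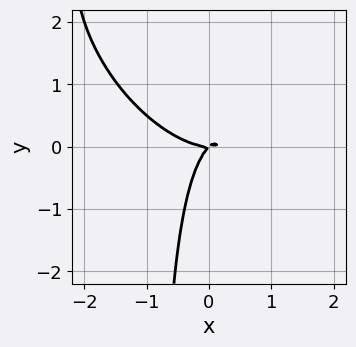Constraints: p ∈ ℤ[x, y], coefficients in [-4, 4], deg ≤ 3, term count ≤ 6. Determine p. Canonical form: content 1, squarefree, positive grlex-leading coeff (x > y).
x^3 + x^2*y + x*y^2 - x*y + y^2

Degree: no degree-2 curve has this shape, so deg p = 3.
Reading off the gridlines: it crosses the y-axis at the gridline y = 0; it crosses the x-axis at the gridline x = 0.
Fitting integer coefficients to these (and the overall shape) gives p.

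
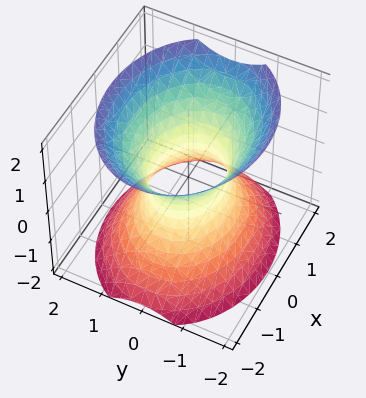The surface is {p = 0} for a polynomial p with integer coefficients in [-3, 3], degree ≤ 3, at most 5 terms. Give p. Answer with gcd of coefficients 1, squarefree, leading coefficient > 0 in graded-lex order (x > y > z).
2*x^2 + 3*y^2 - 2*z^2 - 2

First, degree: one connected sheet with a waist; a quadric, so deg p = 2.
Next, symmetries: mirror symmetry x ↦ −x ⇒ only even powers of x; it's symmetric under z → −z, forcing even powers of z; the y ↦ −y reflection is a symmetry, so y appears only in even powers.
Then, from the axis intercepts and sections: it misses every integer gridline on the z-axis; among the integer gridlines, it crosses the x-axis at x ∈ {-1, 1}.
Finally, putting this together gives p.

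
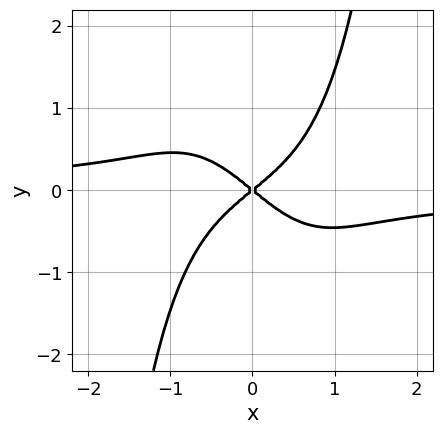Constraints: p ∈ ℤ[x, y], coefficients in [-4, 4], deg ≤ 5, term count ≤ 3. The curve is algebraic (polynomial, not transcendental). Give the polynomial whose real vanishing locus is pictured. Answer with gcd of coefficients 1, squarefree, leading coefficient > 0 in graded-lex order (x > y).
First, the degree is 4 — the shape is more complex than any degree-3 curve.
Next, from the visible intercepts: one x-axis crossing is at x = 0; it meets the y-axis at y = 0 (among the integer gridlines).
Finally, together with the visible shape, these determine p as stated.

3*x^3*y + 2*x^2 - 3*y^2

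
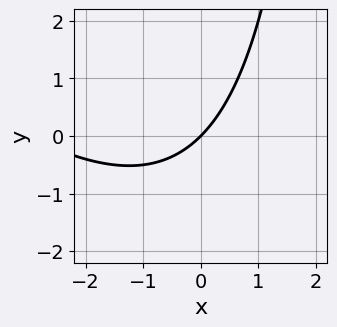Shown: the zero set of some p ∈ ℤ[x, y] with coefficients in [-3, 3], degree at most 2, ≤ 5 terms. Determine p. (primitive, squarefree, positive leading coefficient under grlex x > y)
x^2 + x*y + 3*x - 3*y

1. Degree: a generic line meets the curve in up to 2 points, so deg p = 2.
2. Observable constraints: it meets the x-axis at x = 0 (among the integer gridlines); it crosses the y-axis at the gridline y = 0.
3. Assembling these constraints gives the stated polynomial.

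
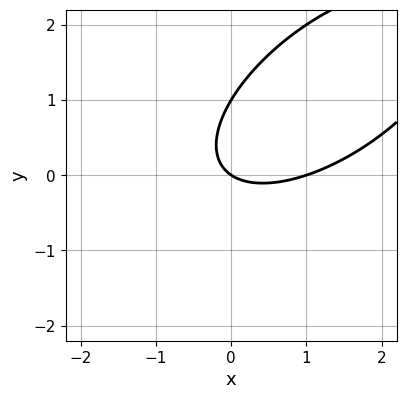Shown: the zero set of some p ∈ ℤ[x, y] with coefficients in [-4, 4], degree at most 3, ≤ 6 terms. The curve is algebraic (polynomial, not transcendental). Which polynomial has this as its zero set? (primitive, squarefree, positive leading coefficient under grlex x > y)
2*x^2 - 3*x*y + 3*y^2 - 2*x - 3*y

(a) deg p = 2.
(b) Observable constraints: among the integer gridlines, it crosses the x-axis at x ∈ {0, 1}; the y-axis gridline crossings are at y ∈ {0, 1}.
(c) Assembling these constraints gives the stated polynomial.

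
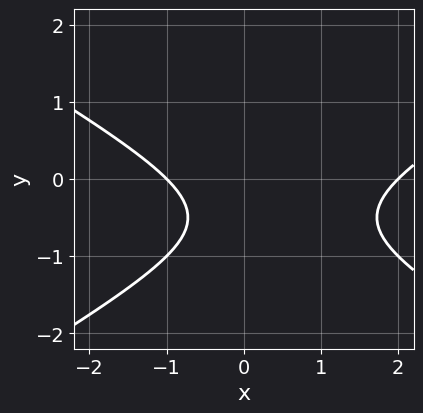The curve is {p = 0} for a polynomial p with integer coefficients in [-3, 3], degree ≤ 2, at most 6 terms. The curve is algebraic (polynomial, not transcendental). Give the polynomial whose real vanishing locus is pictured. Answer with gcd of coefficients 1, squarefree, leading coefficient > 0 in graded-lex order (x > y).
First, deg p = 2. No degree-1 curve has this shape.
Then, checking where it meets the axes: the x-axis gridline crossings are at x ∈ {-1, 2}; it misses every integer gridline on the y-axis.
Finally, fitting integer coefficients to these (and the overall shape) gives p.

x^2 - 3*y^2 - x - 3*y - 2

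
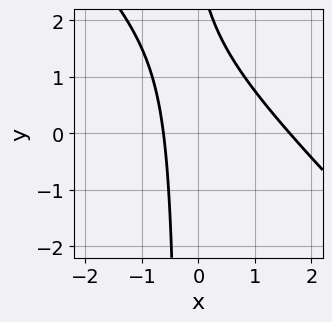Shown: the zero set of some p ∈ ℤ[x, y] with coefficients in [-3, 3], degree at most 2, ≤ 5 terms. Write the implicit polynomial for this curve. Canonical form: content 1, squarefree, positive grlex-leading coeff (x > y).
3*x^2 + 3*x*y - 3*x + y - 3

(a) The degree is 2 — no degree-1 curve has this shape.
(b) Against the integer gridlines: it misses every integer gridline on the y-axis.
(c) Solving for integer coefficients yields p as stated.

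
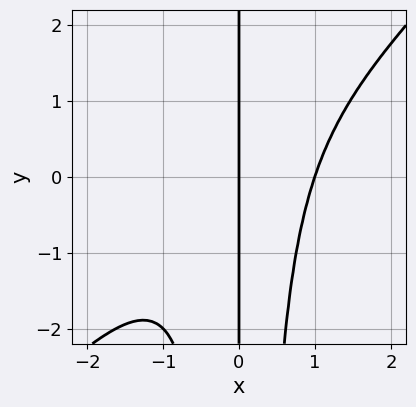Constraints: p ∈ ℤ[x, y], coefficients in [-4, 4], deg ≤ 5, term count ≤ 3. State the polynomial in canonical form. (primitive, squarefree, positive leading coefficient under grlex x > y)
deg p = 4. The shape is more complex than any degree-3 curve.
From the axis intercepts and sections: among the integer gridlines, it crosses the x-axis at x ∈ {0, 1}; the visible y-axis segment lies entirely on the curve.
Together with the visible shape, these determine p as stated.

x^4 - x^3*y - x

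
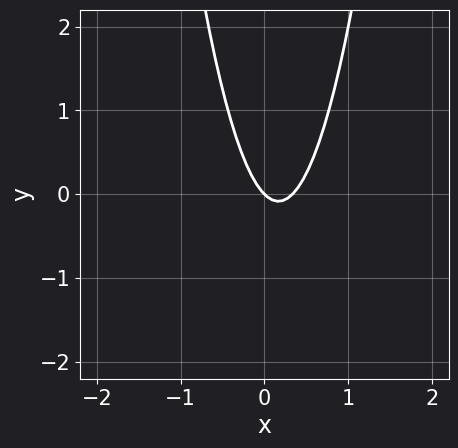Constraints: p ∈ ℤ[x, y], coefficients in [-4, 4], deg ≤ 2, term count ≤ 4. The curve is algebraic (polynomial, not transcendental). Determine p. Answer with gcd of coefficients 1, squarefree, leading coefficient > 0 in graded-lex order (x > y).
3*x^2 - x - y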